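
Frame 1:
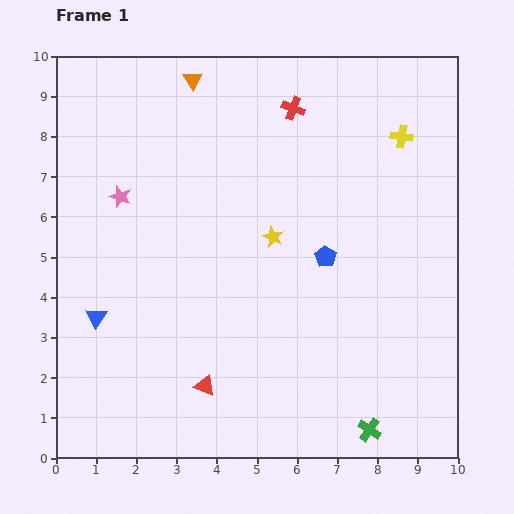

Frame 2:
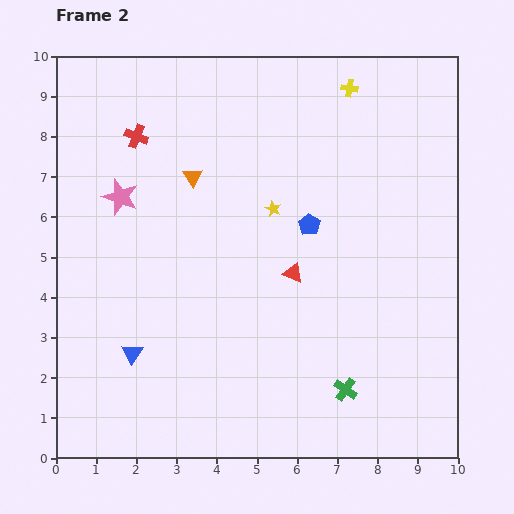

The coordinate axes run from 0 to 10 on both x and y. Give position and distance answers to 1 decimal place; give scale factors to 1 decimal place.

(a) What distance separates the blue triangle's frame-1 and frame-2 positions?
1.3

The blue triangle moved from (1.0, 3.5) to (1.9, 2.6), a distance of √(0.9² + 0.9²) ≈ 1.3.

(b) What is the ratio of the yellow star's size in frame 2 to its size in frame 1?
0.7×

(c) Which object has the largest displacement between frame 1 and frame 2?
the red cross

(moved 4.0; next 3.6)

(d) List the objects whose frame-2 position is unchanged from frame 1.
the pink star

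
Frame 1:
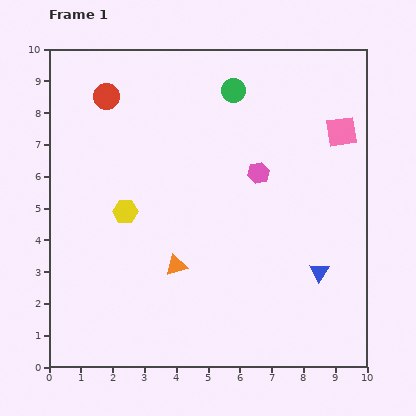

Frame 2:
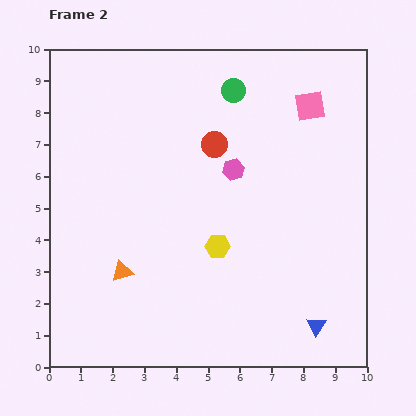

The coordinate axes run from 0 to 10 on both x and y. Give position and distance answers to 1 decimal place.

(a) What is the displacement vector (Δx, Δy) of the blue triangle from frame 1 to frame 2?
(-0.1, -1.7)

The blue triangle was at (8.5, 3.0) in frame 1 and (8.4, 1.3) in frame 2.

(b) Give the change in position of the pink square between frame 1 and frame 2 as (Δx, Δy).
(-1.0, 0.8)

The pink square was at (9.2, 7.4) in frame 1 and (8.2, 8.2) in frame 2.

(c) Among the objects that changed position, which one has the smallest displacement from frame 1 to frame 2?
the pink hexagon

(moved 0.8)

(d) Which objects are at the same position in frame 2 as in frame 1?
the green circle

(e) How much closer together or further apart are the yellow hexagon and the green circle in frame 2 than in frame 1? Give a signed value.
-0.2

Distance in frame 1: 5.1. Distance in frame 2: 4.9.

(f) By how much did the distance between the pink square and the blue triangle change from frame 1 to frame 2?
+2.4

Distance in frame 1: 4.5. Distance in frame 2: 6.9.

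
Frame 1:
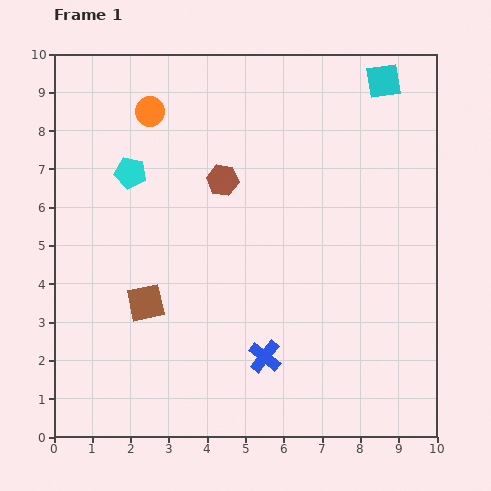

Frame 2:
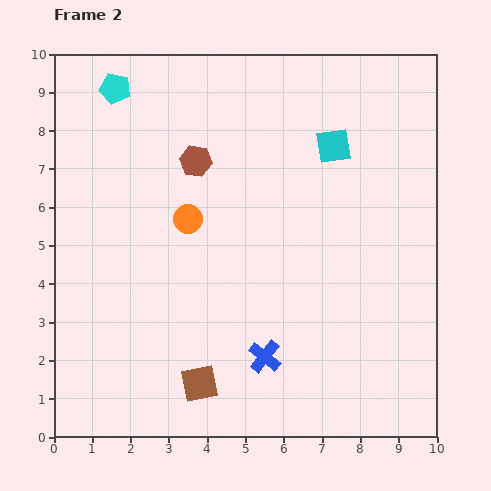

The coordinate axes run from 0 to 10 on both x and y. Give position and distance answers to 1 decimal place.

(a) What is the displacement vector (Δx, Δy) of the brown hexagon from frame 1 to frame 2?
(-0.7, 0.5)

The brown hexagon was at (4.4, 6.7) in frame 1 and (3.7, 7.2) in frame 2.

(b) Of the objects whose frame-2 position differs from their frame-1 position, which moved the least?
the brown hexagon

(moved 0.9)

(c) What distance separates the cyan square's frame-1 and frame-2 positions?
2.1

The cyan square moved from (8.6, 9.3) to (7.3, 7.6), a distance of √(1.3² + 1.7²) ≈ 2.1.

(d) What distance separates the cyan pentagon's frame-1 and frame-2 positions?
2.2

The cyan pentagon moved from (2.0, 6.9) to (1.6, 9.1), a distance of √(0.4² + 2.2²) ≈ 2.2.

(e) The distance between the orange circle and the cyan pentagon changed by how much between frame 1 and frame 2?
+2.2

Distance in frame 1: 1.7. Distance in frame 2: 3.9.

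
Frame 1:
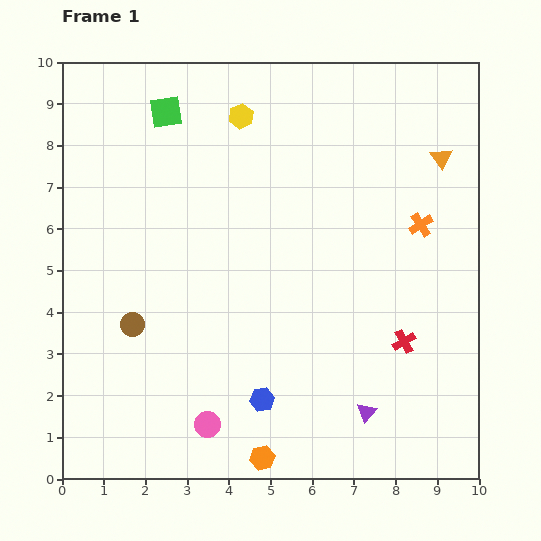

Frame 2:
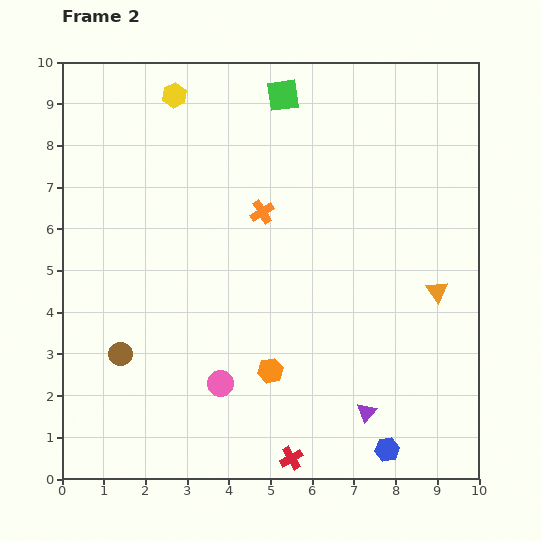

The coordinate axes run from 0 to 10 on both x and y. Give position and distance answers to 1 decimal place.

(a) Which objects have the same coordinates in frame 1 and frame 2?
the purple triangle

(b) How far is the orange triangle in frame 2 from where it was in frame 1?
3.2

The orange triangle moved from (9.1, 7.7) to (9.0, 4.5), a distance of √(0.1² + 3.2²) ≈ 3.2.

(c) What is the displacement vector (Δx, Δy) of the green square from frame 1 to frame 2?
(2.8, 0.4)

The green square was at (2.5, 8.8) in frame 1 and (5.3, 9.2) in frame 2.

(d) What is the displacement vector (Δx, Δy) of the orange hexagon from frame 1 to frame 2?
(0.2, 2.1)

The orange hexagon was at (4.8, 0.5) in frame 1 and (5.0, 2.6) in frame 2.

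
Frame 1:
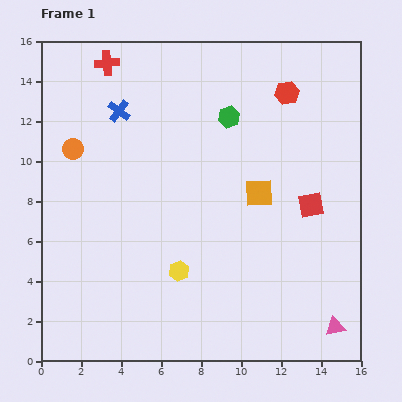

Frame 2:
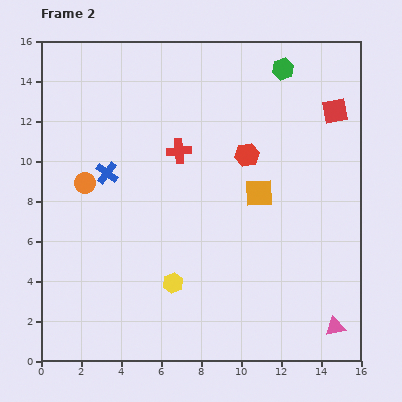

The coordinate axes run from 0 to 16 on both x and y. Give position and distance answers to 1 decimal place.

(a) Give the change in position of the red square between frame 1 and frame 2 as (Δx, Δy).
(1.2, 4.7)

The red square was at (13.5, 7.8) in frame 1 and (14.7, 12.5) in frame 2.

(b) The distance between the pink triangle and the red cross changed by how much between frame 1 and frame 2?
-5.6

Distance in frame 1: 17.4. Distance in frame 2: 11.8.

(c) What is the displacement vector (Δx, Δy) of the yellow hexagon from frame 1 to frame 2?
(-0.3, -0.6)

The yellow hexagon was at (6.9, 4.5) in frame 1 and (6.6, 3.9) in frame 2.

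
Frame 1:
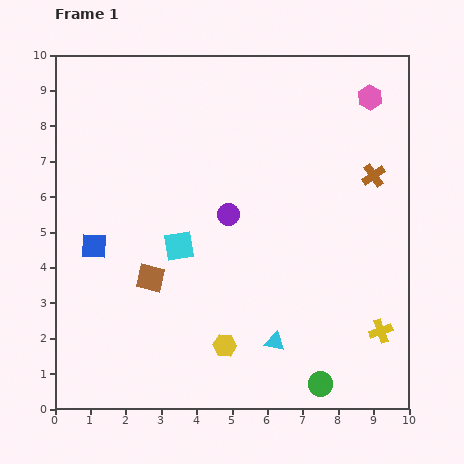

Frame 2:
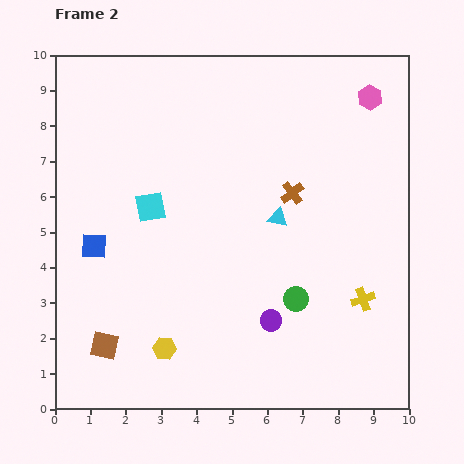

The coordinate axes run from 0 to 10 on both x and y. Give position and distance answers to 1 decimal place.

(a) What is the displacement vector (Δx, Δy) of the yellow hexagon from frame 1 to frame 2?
(-1.7, -0.1)

The yellow hexagon was at (4.8, 1.8) in frame 1 and (3.1, 1.7) in frame 2.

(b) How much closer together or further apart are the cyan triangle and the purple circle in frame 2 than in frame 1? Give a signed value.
-0.9

Distance in frame 1: 3.8. Distance in frame 2: 2.9.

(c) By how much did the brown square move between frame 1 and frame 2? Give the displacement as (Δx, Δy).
(-1.3, -1.9)

The brown square was at (2.7, 3.7) in frame 1 and (1.4, 1.8) in frame 2.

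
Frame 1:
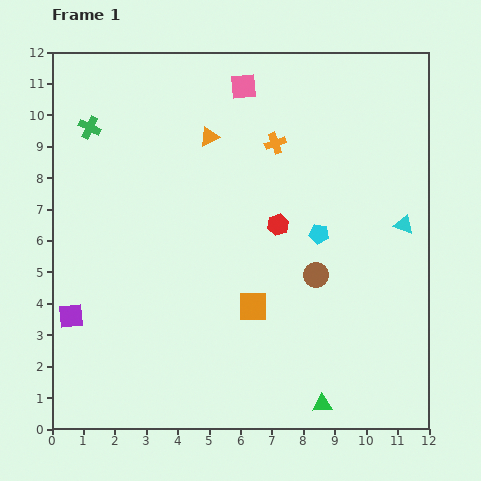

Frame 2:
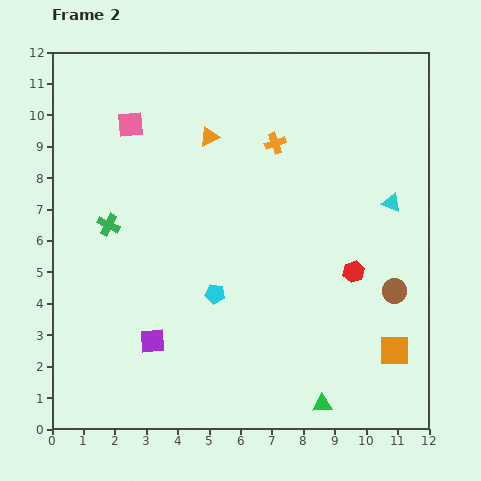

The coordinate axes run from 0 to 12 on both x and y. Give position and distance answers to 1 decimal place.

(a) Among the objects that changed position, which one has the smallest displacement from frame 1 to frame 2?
the cyan triangle

(moved 0.8)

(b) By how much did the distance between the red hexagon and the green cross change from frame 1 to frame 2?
+1.1

Distance in frame 1: 6.8. Distance in frame 2: 7.9.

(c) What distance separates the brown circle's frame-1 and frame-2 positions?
2.5

The brown circle moved from (8.4, 4.9) to (10.9, 4.4), a distance of √(2.5² + 0.5²) ≈ 2.5.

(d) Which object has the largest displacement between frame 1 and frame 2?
the orange square

(moved 4.7; next 3.8)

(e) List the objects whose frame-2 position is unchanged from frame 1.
the orange cross, the green triangle, the orange triangle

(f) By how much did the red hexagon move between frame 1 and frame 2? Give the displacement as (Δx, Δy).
(2.4, -1.5)

The red hexagon was at (7.2, 6.5) in frame 1 and (9.6, 5.0) in frame 2.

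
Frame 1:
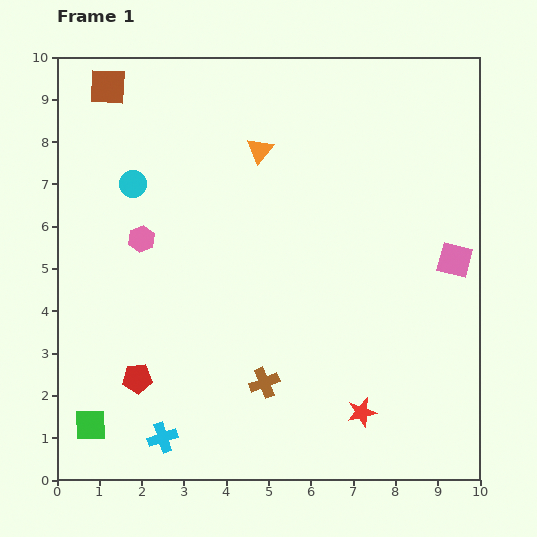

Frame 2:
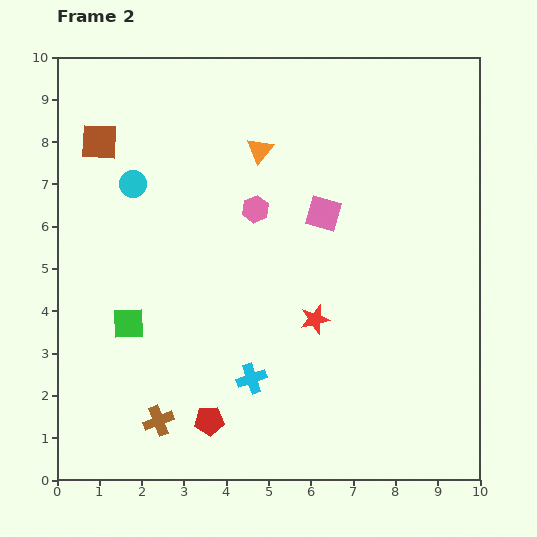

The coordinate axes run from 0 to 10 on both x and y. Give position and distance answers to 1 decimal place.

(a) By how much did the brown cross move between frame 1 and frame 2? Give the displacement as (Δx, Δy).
(-2.5, -0.9)

The brown cross was at (4.9, 2.3) in frame 1 and (2.4, 1.4) in frame 2.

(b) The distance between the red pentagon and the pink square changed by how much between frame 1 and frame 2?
-2.4

Distance in frame 1: 8.0. Distance in frame 2: 5.6.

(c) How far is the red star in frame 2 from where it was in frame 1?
2.5

The red star moved from (7.2, 1.6) to (6.1, 3.8), a distance of √(1.1² + 2.2²) ≈ 2.5.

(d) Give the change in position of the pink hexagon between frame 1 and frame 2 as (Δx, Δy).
(2.7, 0.7)

The pink hexagon was at (2.0, 5.7) in frame 1 and (4.7, 6.4) in frame 2.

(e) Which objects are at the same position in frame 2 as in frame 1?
the cyan circle, the orange triangle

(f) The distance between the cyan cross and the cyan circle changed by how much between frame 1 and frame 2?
-0.6

Distance in frame 1: 6.0. Distance in frame 2: 5.4.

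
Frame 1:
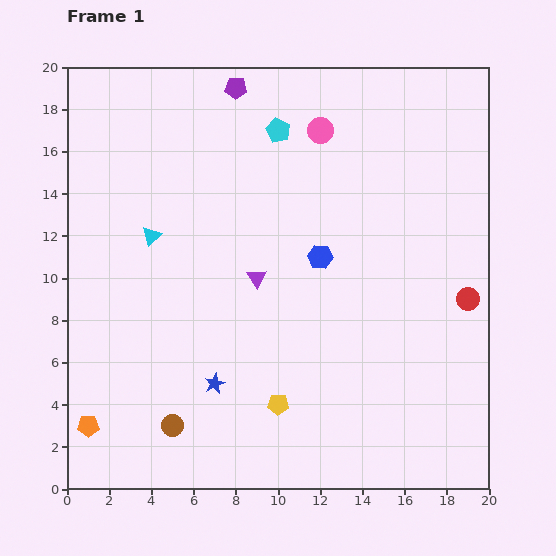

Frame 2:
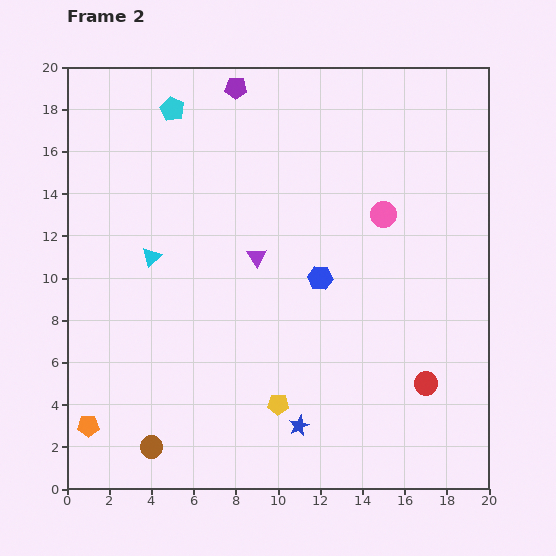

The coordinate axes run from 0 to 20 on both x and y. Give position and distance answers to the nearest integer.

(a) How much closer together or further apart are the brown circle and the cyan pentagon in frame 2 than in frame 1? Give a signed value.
+1

Distance in frame 1: 15. Distance in frame 2: 16.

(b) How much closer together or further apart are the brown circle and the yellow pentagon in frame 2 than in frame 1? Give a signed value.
+1

Distance in frame 1: 5. Distance in frame 2: 6.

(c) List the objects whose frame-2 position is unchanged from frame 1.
the purple pentagon, the orange pentagon, the yellow pentagon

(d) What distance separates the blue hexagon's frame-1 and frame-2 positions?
1

The blue hexagon moved from (12, 11) to (12, 10), a distance of √(0² + 1²) ≈ 1.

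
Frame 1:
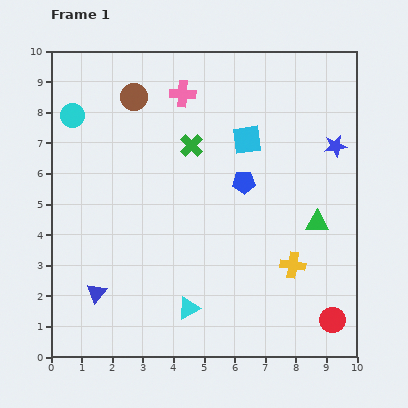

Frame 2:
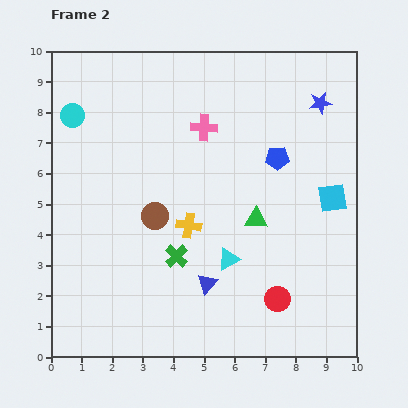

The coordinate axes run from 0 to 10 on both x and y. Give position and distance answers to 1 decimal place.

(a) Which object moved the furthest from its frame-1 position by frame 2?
the brown circle

(moved 4.0; next 3.6)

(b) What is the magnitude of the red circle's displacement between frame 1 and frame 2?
1.9

The red circle moved from (9.2, 1.2) to (7.4, 1.9), a distance of √(1.8² + 0.7²) ≈ 1.9.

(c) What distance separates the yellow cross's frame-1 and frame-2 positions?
3.6

The yellow cross moved from (7.9, 3.0) to (4.5, 4.3), a distance of √(3.4² + 1.3²) ≈ 3.6.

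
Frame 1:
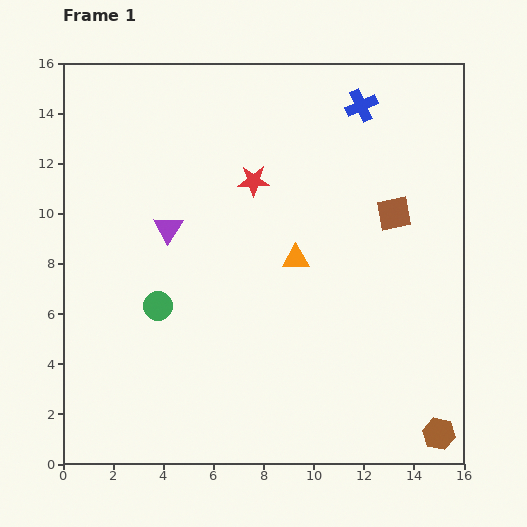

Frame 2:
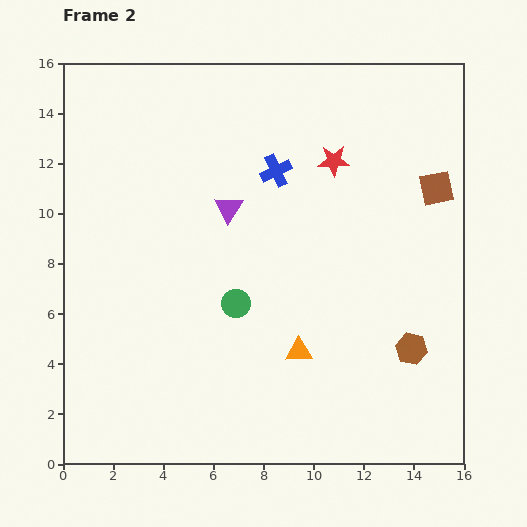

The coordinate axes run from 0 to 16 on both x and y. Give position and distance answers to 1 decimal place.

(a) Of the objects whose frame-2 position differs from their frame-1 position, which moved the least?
the brown square

(moved 2.0)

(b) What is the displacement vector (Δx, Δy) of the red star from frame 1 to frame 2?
(3.2, 0.8)

The red star was at (7.6, 11.3) in frame 1 and (10.8, 12.1) in frame 2.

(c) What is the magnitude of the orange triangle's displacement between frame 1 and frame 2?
3.7

The orange triangle moved from (9.3, 8.2) to (9.4, 4.5), a distance of √(0.1² + 3.7²) ≈ 3.7.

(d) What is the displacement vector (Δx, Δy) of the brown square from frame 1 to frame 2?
(1.7, 1.0)

The brown square was at (13.2, 10.0) in frame 1 and (14.9, 11.0) in frame 2.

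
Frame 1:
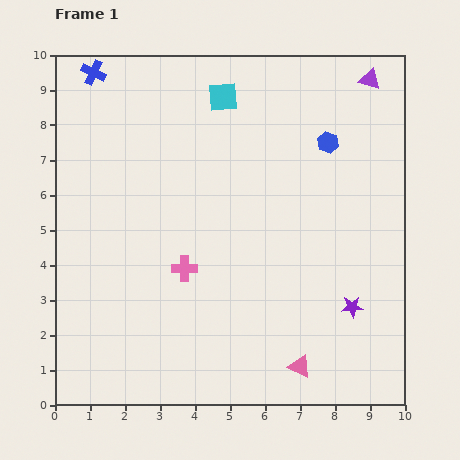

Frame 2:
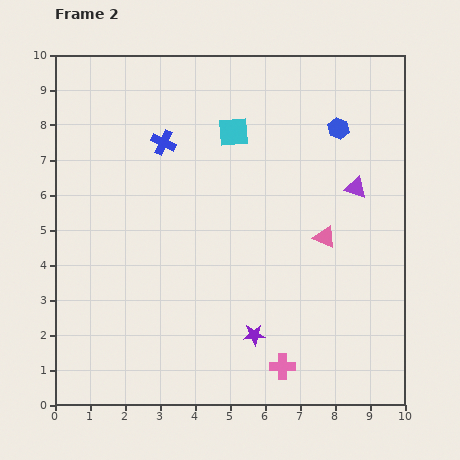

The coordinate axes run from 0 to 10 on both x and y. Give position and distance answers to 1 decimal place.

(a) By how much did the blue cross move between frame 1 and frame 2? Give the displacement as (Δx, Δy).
(2.0, -2.0)

The blue cross was at (1.1, 9.5) in frame 1 and (3.1, 7.5) in frame 2.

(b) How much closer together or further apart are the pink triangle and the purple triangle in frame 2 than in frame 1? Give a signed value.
-6.7

Distance in frame 1: 8.4. Distance in frame 2: 1.7.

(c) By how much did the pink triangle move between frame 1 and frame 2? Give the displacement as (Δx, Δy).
(0.7, 3.7)

The pink triangle was at (7.0, 1.1) in frame 1 and (7.7, 4.8) in frame 2.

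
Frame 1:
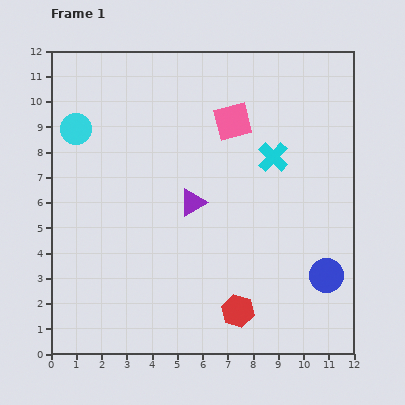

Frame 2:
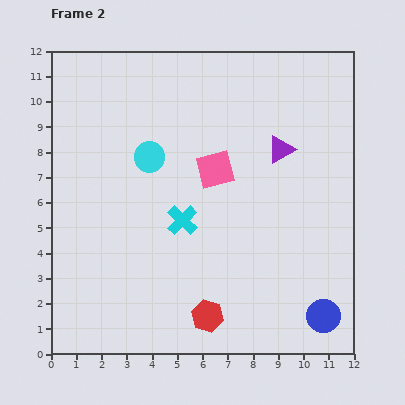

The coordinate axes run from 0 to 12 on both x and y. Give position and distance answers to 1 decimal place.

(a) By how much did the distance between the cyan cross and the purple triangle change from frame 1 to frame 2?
+1.1

Distance in frame 1: 3.7. Distance in frame 2: 4.8.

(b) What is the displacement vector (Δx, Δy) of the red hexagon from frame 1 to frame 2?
(-1.2, -0.2)

The red hexagon was at (7.4, 1.7) in frame 1 and (6.2, 1.5) in frame 2.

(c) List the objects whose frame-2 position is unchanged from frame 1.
none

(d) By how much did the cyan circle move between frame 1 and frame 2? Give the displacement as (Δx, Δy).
(2.9, -1.1)

The cyan circle was at (1.0, 8.9) in frame 1 and (3.9, 7.8) in frame 2.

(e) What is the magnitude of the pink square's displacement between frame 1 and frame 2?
2.0

The pink square moved from (7.2, 9.2) to (6.5, 7.3), a distance of √(0.7² + 1.9²) ≈ 2.0.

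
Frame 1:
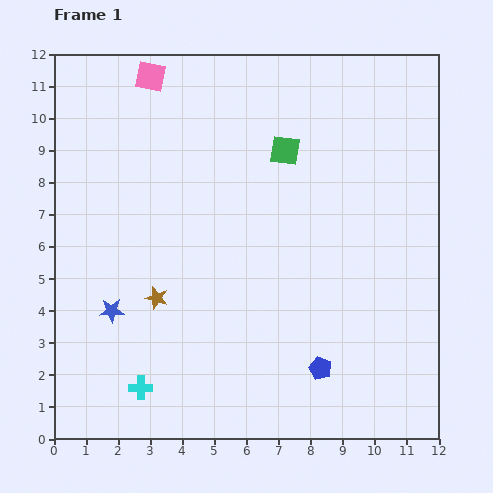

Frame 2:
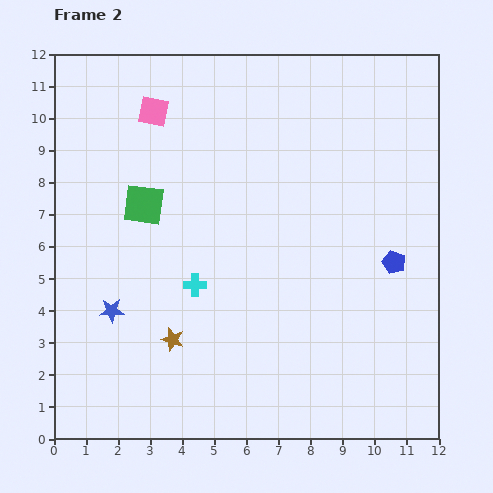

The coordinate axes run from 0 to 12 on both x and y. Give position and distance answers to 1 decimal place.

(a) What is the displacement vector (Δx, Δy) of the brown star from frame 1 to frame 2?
(0.5, -1.3)

The brown star was at (3.2, 4.4) in frame 1 and (3.7, 3.1) in frame 2.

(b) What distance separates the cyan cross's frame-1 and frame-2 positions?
3.6

The cyan cross moved from (2.7, 1.6) to (4.4, 4.8), a distance of √(1.7² + 3.2²) ≈ 3.6.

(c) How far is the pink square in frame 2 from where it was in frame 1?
1.1

The pink square moved from (3.0, 11.3) to (3.1, 10.2), a distance of √(0.1² + 1.1²) ≈ 1.1.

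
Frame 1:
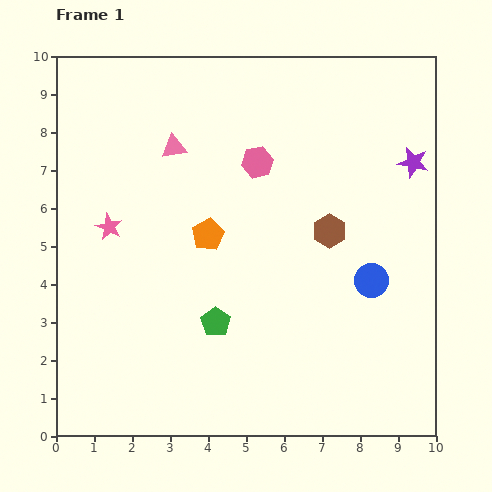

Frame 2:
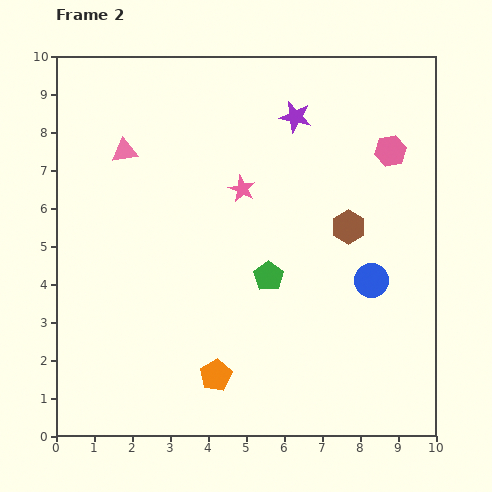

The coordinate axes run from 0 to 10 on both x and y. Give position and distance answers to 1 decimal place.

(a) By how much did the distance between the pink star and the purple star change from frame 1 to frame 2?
-5.8

Distance in frame 1: 8.2. Distance in frame 2: 2.4.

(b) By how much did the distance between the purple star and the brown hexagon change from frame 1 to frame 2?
+0.4

Distance in frame 1: 2.8. Distance in frame 2: 3.2.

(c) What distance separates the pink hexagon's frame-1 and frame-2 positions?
3.5

The pink hexagon moved from (5.3, 7.2) to (8.8, 7.5), a distance of √(3.5² + 0.3²) ≈ 3.5.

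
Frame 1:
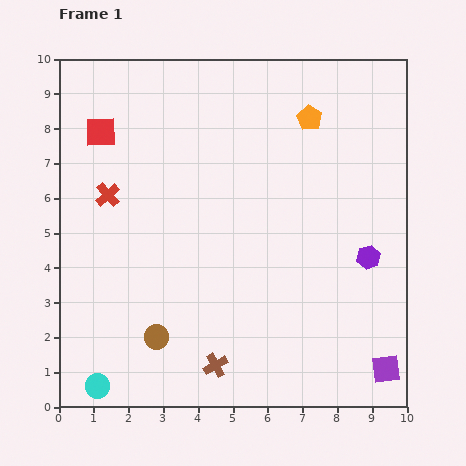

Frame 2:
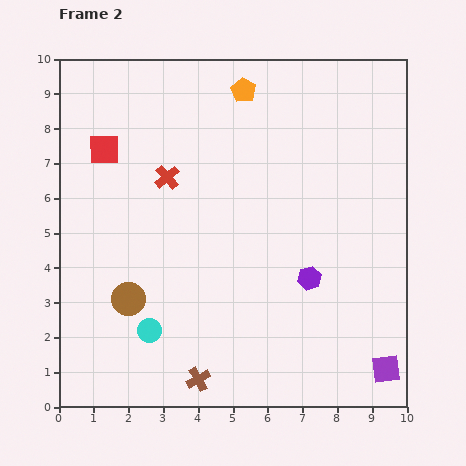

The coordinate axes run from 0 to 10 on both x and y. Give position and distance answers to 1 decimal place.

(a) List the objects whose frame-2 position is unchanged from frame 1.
the purple square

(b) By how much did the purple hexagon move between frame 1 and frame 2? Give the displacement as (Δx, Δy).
(-1.7, -0.6)

The purple hexagon was at (8.9, 4.3) in frame 1 and (7.2, 3.7) in frame 2.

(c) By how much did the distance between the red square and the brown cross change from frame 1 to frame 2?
-0.4

Distance in frame 1: 7.5. Distance in frame 2: 7.1.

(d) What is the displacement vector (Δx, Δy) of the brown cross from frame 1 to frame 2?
(-0.5, -0.4)

The brown cross was at (4.5, 1.2) in frame 1 and (4.0, 0.8) in frame 2.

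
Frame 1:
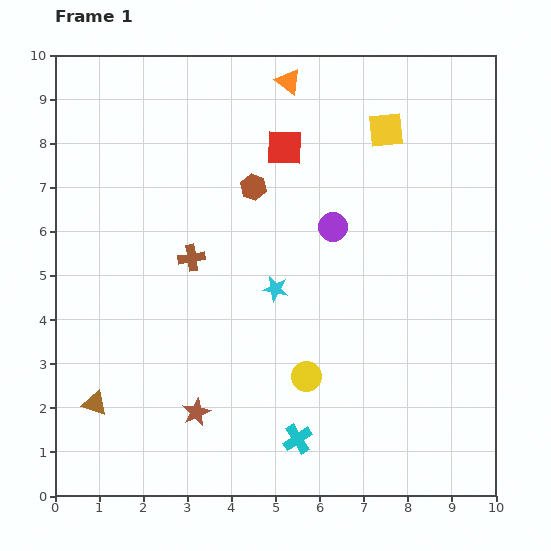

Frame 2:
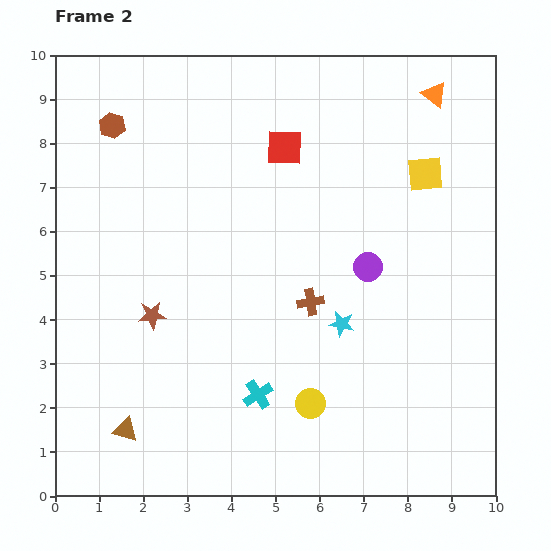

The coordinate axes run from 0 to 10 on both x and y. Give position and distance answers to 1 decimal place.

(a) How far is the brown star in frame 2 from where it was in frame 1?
2.4

The brown star moved from (3.2, 1.9) to (2.2, 4.1), a distance of √(1.0² + 2.2²) ≈ 2.4.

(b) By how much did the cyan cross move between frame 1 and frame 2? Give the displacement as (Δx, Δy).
(-0.9, 1.0)

The cyan cross was at (5.5, 1.3) in frame 1 and (4.6, 2.3) in frame 2.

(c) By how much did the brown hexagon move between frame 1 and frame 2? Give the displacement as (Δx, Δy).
(-3.2, 1.4)

The brown hexagon was at (4.5, 7.0) in frame 1 and (1.3, 8.4) in frame 2.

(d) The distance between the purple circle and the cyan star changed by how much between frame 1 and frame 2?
-0.5

Distance in frame 1: 1.9. Distance in frame 2: 1.4.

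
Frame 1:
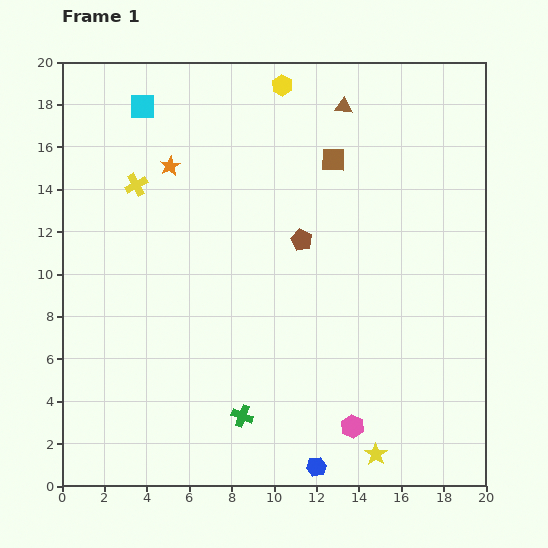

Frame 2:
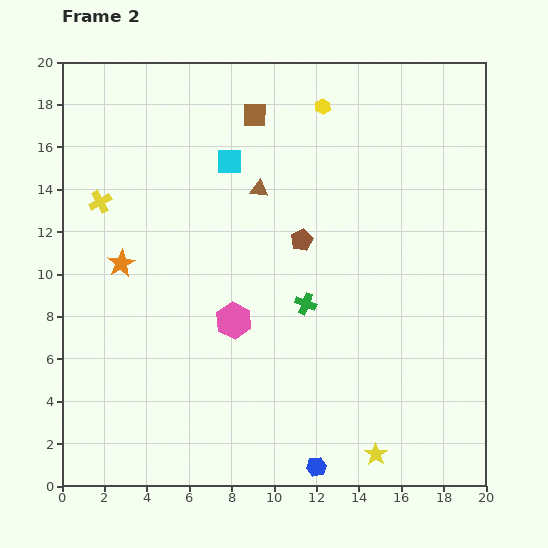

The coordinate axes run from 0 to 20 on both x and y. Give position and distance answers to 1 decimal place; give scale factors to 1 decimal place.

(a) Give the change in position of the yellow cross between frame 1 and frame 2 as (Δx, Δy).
(-1.7, -0.8)

The yellow cross was at (3.5, 14.2) in frame 1 and (1.8, 13.4) in frame 2.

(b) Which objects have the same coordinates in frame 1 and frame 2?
the brown pentagon, the yellow star, the blue hexagon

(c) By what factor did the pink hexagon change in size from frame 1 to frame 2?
1.6×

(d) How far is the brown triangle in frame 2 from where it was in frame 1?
5.6

The brown triangle moved from (13.3, 17.9) to (9.3, 14.0), a distance of √(4.0² + 3.9²) ≈ 5.6.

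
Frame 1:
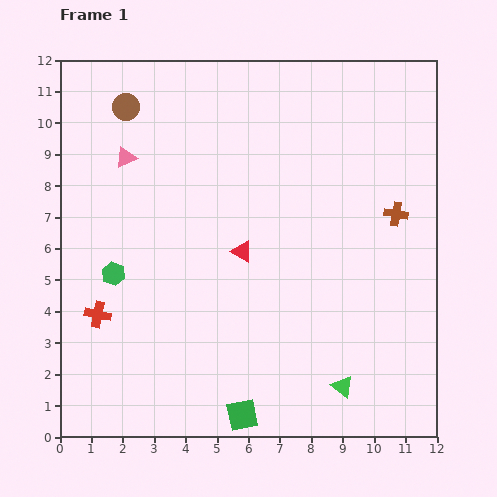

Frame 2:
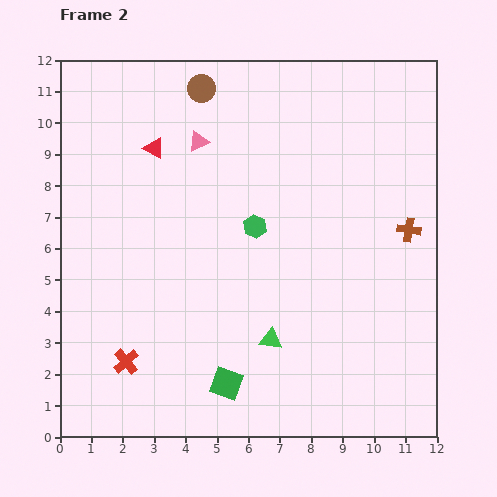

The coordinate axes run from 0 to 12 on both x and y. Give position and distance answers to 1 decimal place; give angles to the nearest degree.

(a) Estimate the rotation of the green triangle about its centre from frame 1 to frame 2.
32° counter-clockwise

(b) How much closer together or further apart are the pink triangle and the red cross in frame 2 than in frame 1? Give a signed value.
+2.3

Distance in frame 1: 5.1. Distance in frame 2: 7.4.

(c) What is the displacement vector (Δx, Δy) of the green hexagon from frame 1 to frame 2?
(4.5, 1.5)

The green hexagon was at (1.7, 5.2) in frame 1 and (6.2, 6.7) in frame 2.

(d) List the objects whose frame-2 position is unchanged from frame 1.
none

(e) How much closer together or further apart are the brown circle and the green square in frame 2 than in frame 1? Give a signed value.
-1.1

Distance in frame 1: 10.5. Distance in frame 2: 9.4.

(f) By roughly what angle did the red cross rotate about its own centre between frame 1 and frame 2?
38° clockwise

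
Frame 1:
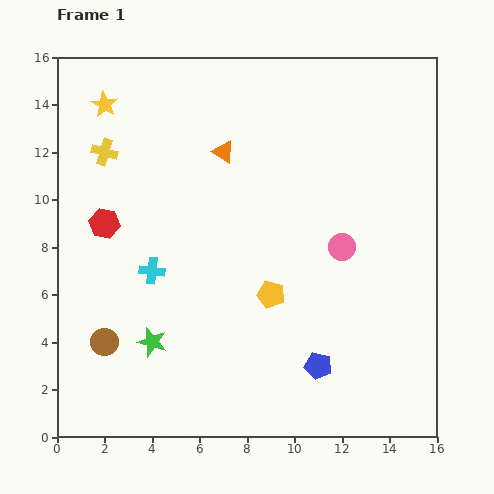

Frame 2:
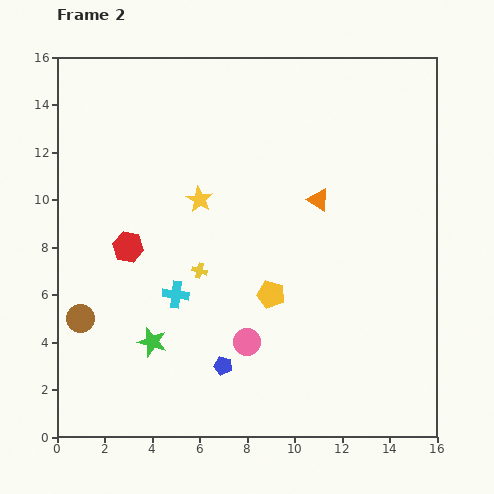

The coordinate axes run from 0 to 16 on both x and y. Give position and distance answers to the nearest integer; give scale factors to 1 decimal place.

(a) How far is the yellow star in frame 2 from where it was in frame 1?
6

The yellow star moved from (2, 14) to (6, 10), a distance of √(4² + 4²) ≈ 6.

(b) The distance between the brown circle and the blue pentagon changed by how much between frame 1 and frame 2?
-3

Distance in frame 1: 9. Distance in frame 2: 6.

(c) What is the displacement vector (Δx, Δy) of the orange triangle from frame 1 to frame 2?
(4, -2)

The orange triangle was at (7, 12) in frame 1 and (11, 10) in frame 2.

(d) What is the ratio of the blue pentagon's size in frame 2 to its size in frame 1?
0.7×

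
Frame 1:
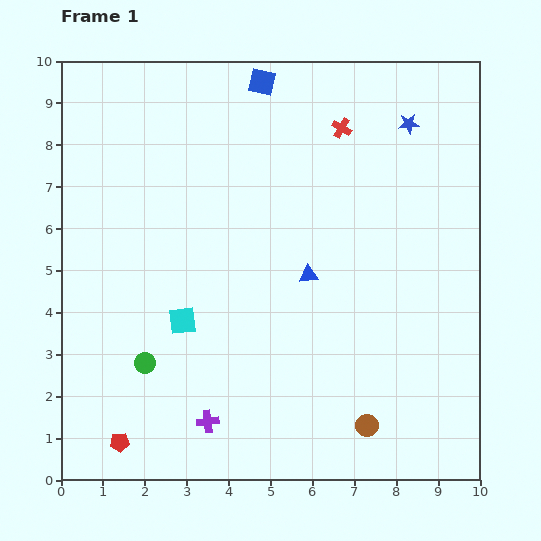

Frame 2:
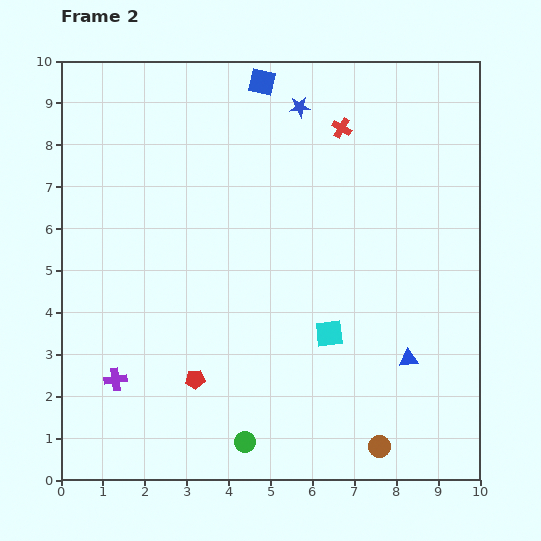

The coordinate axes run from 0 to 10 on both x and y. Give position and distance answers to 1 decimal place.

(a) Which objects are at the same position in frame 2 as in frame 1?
the red cross, the blue square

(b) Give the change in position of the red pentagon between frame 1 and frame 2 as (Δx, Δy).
(1.8, 1.5)

The red pentagon was at (1.4, 0.9) in frame 1 and (3.2, 2.4) in frame 2.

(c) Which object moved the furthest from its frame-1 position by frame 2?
the cyan square

(moved 3.5; next 3.1)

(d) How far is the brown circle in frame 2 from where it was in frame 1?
0.6

The brown circle moved from (7.3, 1.3) to (7.6, 0.8), a distance of √(0.3² + 0.5²) ≈ 0.6.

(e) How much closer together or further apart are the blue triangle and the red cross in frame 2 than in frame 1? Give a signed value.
+2.1

Distance in frame 1: 3.6. Distance in frame 2: 5.7.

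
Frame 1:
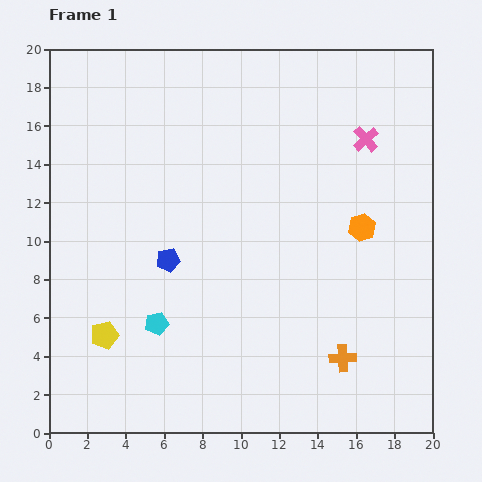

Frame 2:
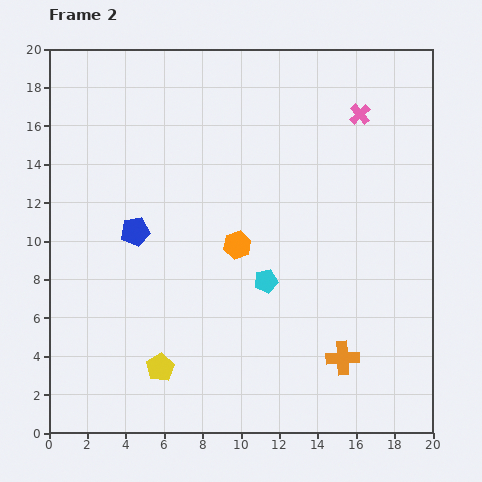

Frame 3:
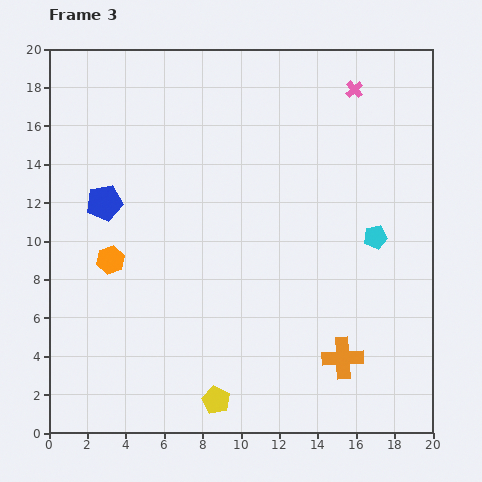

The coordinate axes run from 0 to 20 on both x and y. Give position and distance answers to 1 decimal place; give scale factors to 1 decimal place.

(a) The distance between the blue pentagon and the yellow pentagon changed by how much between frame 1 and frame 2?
+2.1

Distance in frame 1: 5.1. Distance in frame 2: 7.2.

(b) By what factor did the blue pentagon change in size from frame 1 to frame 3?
1.6×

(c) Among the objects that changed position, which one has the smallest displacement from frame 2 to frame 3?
the pink cross

(moved 1.3)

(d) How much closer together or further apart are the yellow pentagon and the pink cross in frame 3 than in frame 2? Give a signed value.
+0.9

Distance in frame 2: 16.8. Distance in frame 3: 17.7.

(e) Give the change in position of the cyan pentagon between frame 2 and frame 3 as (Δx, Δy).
(5.7, 2.3)

The cyan pentagon was at (11.3, 7.9) in frame 2 and (17.0, 10.2) in frame 3.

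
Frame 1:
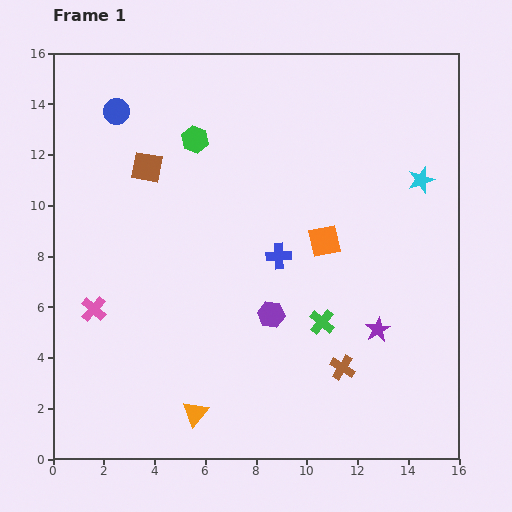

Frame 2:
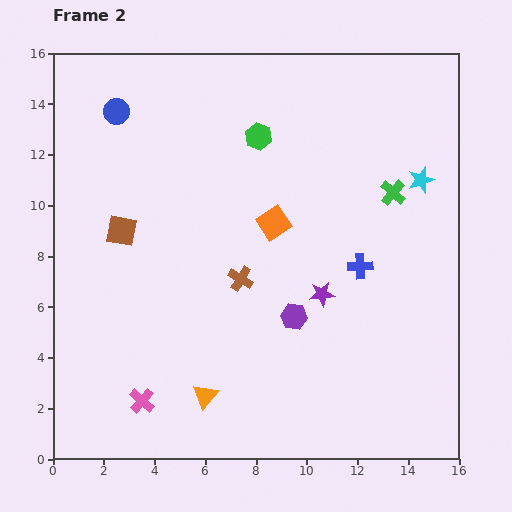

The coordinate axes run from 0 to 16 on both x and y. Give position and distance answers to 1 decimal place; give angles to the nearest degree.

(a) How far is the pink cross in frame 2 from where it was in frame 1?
4.1

The pink cross moved from (1.6, 5.9) to (3.5, 2.3), a distance of √(1.9² + 3.6²) ≈ 4.1.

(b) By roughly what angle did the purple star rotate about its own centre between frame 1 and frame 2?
24° clockwise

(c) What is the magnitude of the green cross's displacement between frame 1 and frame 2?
5.8

The green cross moved from (10.6, 5.4) to (13.4, 10.5), a distance of √(2.8² + 5.1²) ≈ 5.8.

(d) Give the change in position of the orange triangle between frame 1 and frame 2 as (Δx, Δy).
(0.4, 0.7)

The orange triangle was at (5.6, 1.8) in frame 1 and (6.0, 2.5) in frame 2.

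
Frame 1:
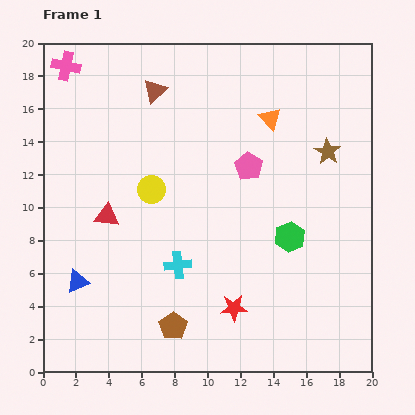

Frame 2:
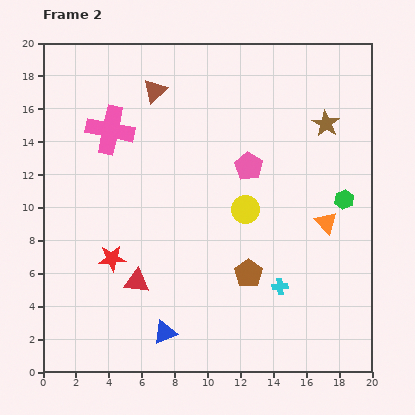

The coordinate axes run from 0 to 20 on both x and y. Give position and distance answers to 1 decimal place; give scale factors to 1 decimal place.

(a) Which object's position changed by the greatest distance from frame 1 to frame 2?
the red star

(moved 8.0; next 7.2)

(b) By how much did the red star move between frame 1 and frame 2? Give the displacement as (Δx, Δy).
(-7.4, 3.0)

The red star was at (11.6, 3.9) in frame 1 and (4.2, 6.9) in frame 2.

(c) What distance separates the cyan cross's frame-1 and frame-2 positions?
6.3

The cyan cross moved from (8.2, 6.5) to (14.4, 5.2), a distance of √(6.2² + 1.3²) ≈ 6.3.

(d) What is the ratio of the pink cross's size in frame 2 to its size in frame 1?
1.7×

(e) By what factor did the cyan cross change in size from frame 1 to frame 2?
0.6×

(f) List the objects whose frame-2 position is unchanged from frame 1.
the brown triangle, the pink pentagon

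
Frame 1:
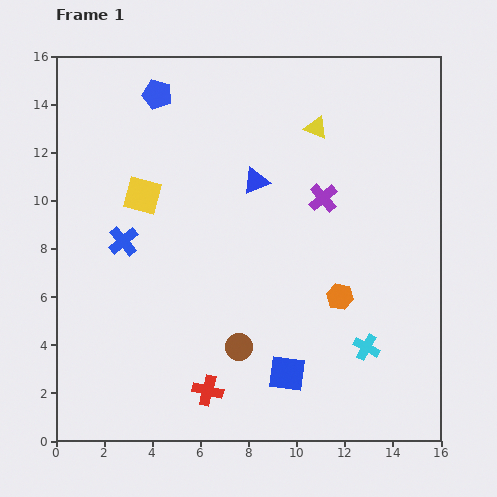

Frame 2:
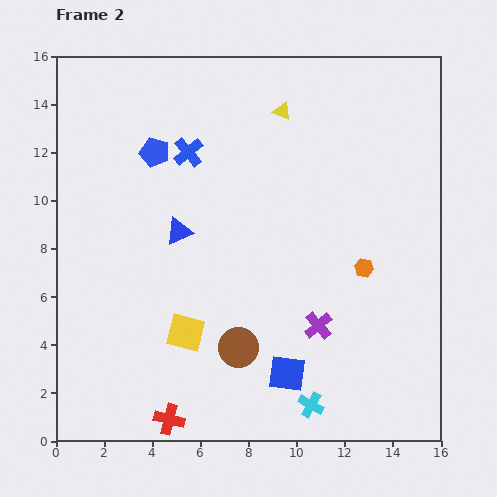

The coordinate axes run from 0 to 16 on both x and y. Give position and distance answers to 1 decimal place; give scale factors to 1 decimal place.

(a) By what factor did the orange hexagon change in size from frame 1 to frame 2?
0.7×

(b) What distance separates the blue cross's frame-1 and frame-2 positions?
4.6

The blue cross moved from (2.8, 8.3) to (5.5, 12.0), a distance of √(2.7² + 3.7²) ≈ 4.6.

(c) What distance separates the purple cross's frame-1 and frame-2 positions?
5.3

The purple cross moved from (11.1, 10.1) to (10.9, 4.8), a distance of √(0.2² + 5.3²) ≈ 5.3.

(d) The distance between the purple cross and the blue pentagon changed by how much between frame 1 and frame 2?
+1.8

Distance in frame 1: 8.1. Distance in frame 2: 9.9.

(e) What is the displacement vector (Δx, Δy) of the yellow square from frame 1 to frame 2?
(1.8, -5.7)

The yellow square was at (3.6, 10.2) in frame 1 and (5.4, 4.5) in frame 2.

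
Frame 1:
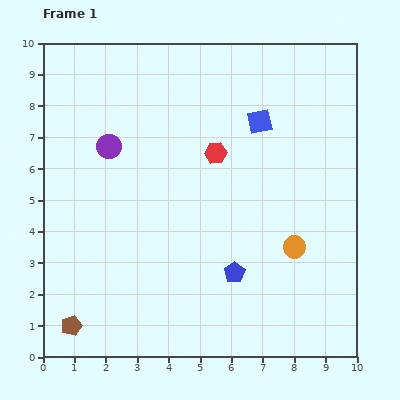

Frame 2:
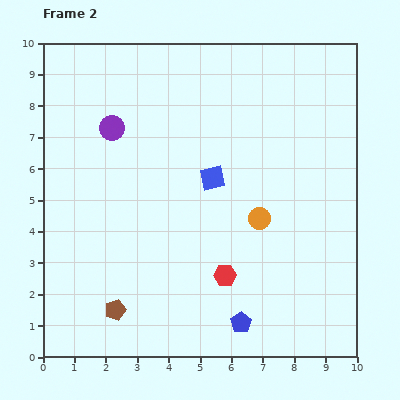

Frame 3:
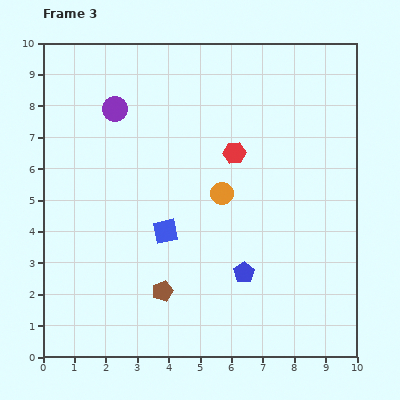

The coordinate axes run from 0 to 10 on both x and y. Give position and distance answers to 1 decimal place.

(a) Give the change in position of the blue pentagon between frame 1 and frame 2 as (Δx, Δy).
(0.2, -1.6)

The blue pentagon was at (6.1, 2.7) in frame 1 and (6.3, 1.1) in frame 2.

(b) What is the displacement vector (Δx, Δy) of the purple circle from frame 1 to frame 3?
(0.2, 1.2)

The purple circle was at (2.1, 6.7) in frame 1 and (2.3, 7.9) in frame 3.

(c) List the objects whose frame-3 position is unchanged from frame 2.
none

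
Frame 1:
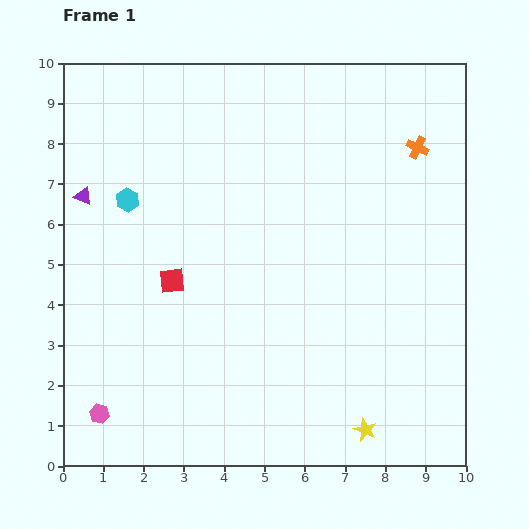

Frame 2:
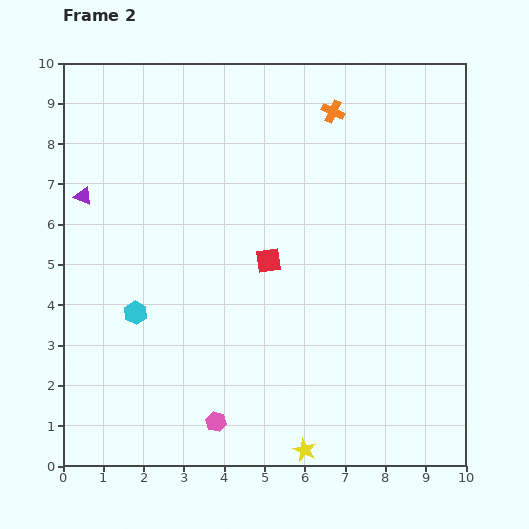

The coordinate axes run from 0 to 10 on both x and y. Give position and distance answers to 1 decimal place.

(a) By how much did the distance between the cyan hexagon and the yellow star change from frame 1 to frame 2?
-2.8

Distance in frame 1: 8.2. Distance in frame 2: 5.4.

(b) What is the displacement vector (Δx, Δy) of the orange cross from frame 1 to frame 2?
(-2.1, 0.9)

The orange cross was at (8.8, 7.9) in frame 1 and (6.7, 8.8) in frame 2.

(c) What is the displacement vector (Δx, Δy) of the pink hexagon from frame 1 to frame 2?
(2.9, -0.2)

The pink hexagon was at (0.9, 1.3) in frame 1 and (3.8, 1.1) in frame 2.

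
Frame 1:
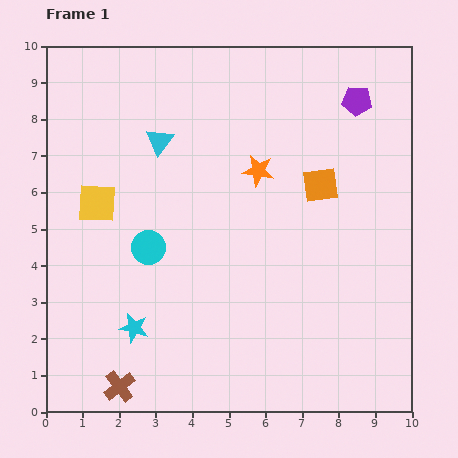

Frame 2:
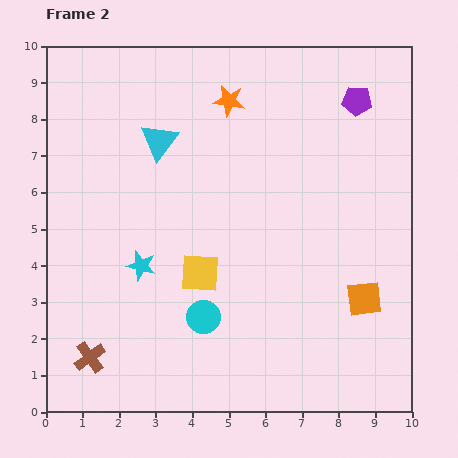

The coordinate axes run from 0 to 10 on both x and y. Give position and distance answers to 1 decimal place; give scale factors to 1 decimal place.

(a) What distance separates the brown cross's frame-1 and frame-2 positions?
1.1

The brown cross moved from (2.0, 0.7) to (1.2, 1.5), a distance of √(0.8² + 0.8²) ≈ 1.1.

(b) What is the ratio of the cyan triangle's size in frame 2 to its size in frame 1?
1.4×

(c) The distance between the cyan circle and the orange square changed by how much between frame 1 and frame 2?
-0.6

Distance in frame 1: 5.0. Distance in frame 2: 4.4.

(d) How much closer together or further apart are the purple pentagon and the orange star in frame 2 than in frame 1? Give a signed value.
+0.2

Distance in frame 1: 3.3. Distance in frame 2: 3.5.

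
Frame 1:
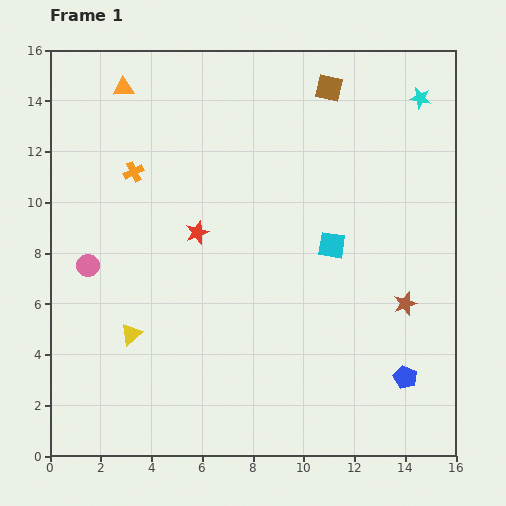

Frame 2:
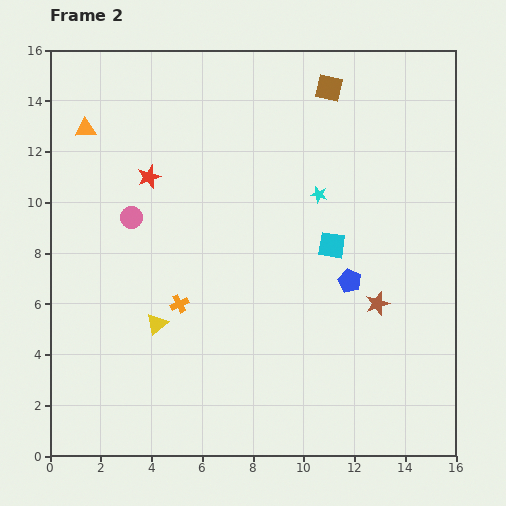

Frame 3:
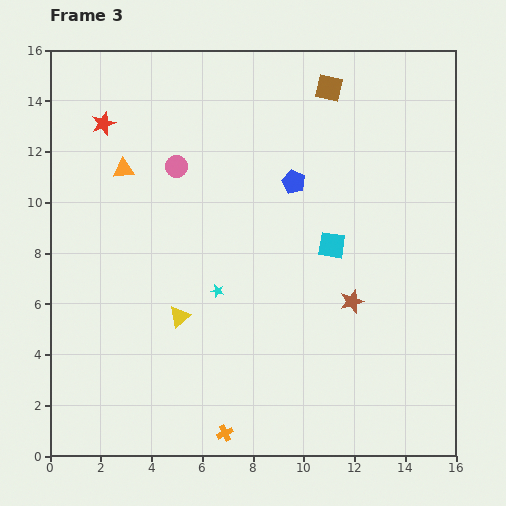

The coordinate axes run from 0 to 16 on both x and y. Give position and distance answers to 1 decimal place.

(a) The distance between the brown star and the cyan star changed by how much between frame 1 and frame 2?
-3.2

Distance in frame 1: 8.1. Distance in frame 2: 4.9.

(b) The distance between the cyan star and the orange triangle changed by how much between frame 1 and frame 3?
-5.6

Distance in frame 1: 11.7. Distance in frame 3: 6.1.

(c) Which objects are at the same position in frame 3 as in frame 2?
the cyan square, the brown square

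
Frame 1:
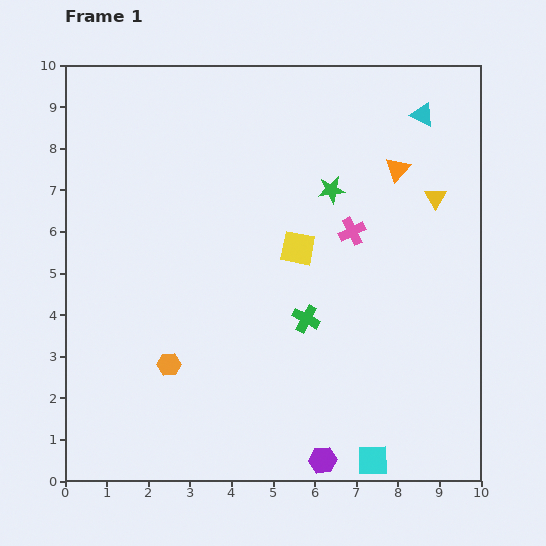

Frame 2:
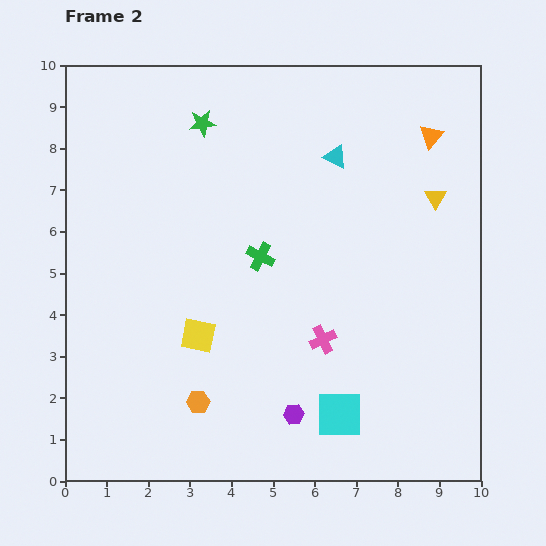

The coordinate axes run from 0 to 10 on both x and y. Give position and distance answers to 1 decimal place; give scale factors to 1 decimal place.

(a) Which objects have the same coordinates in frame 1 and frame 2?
the yellow triangle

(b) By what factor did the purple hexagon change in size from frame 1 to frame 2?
0.8×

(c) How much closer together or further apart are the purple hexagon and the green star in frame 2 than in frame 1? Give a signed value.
+0.8

Distance in frame 1: 6.5. Distance in frame 2: 7.3.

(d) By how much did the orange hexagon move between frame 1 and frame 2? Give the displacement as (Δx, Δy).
(0.7, -0.9)

The orange hexagon was at (2.5, 2.8) in frame 1 and (3.2, 1.9) in frame 2.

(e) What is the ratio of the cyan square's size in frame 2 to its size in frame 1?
1.5×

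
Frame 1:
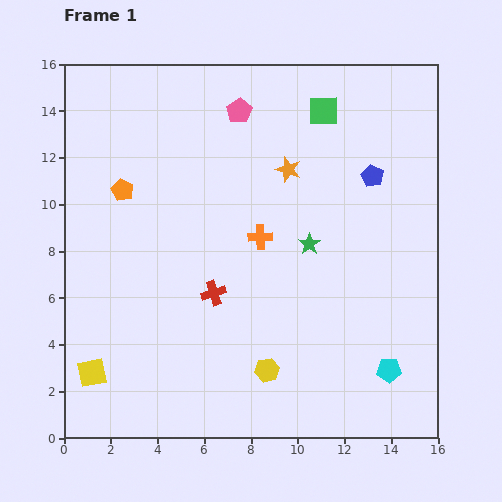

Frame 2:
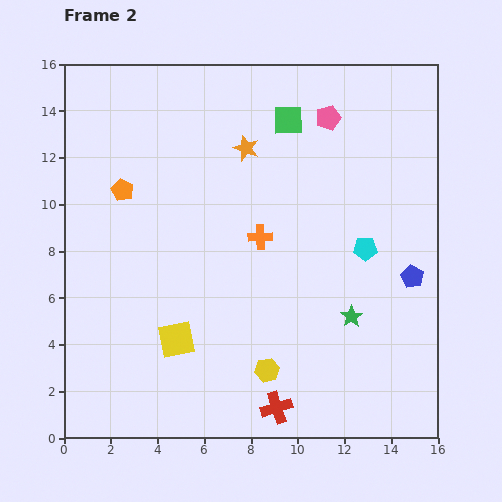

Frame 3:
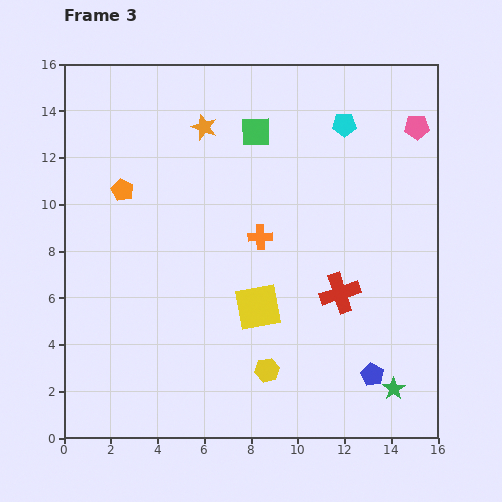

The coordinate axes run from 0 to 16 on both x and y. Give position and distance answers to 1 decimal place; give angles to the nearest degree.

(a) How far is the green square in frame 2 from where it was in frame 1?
1.6

The green square moved from (11.1, 14.0) to (9.6, 13.6), a distance of √(1.5² + 0.4²) ≈ 1.6.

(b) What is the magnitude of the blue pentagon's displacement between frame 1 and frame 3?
8.5

The blue pentagon moved from (13.2, 11.2) to (13.2, 2.7), a distance of √(0.0² + 8.5²) ≈ 8.5.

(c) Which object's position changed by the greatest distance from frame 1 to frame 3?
the cyan pentagon

(moved 10.7; next 8.5)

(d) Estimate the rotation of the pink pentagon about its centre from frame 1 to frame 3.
31° clockwise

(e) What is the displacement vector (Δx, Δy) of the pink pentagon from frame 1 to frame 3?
(7.6, -0.7)

The pink pentagon was at (7.5, 14.0) in frame 1 and (15.1, 13.3) in frame 3.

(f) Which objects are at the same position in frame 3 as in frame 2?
the orange cross, the yellow hexagon, the orange pentagon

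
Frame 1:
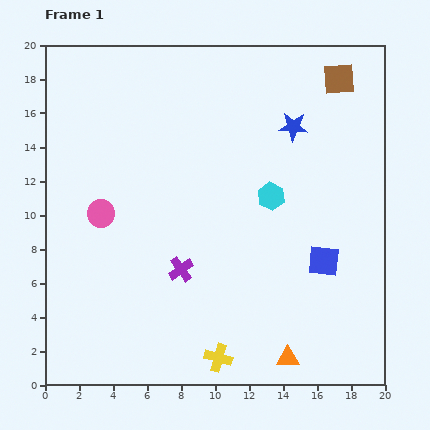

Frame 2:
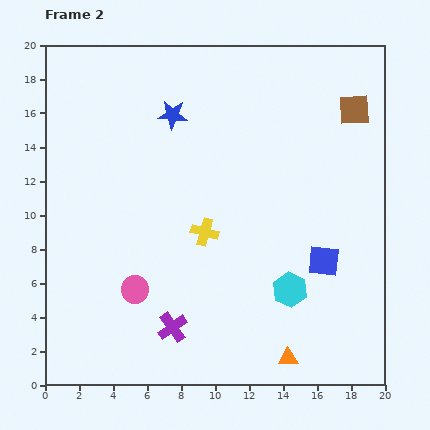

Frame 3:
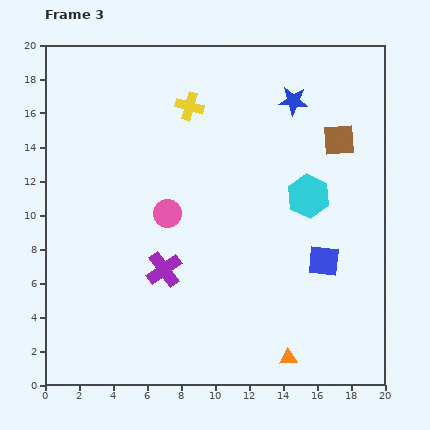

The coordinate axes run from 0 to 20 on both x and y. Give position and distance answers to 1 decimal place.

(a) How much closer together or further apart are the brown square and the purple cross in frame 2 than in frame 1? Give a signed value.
+2.1

Distance in frame 1: 14.6. Distance in frame 2: 16.7.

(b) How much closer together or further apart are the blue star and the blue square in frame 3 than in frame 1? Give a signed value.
+1.5

Distance in frame 1: 8.1. Distance in frame 3: 9.6.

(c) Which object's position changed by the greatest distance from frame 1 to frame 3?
the yellow cross

(moved 14.9; next 3.9)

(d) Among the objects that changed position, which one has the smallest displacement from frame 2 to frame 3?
the brown square

(moved 2.0)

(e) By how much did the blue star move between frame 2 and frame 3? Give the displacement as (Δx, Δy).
(7.1, 0.8)

The blue star was at (7.5, 15.9) in frame 2 and (14.6, 16.7) in frame 3.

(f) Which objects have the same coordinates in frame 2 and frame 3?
the orange triangle, the blue square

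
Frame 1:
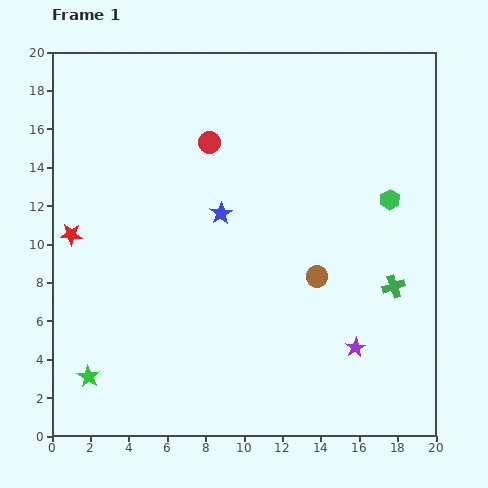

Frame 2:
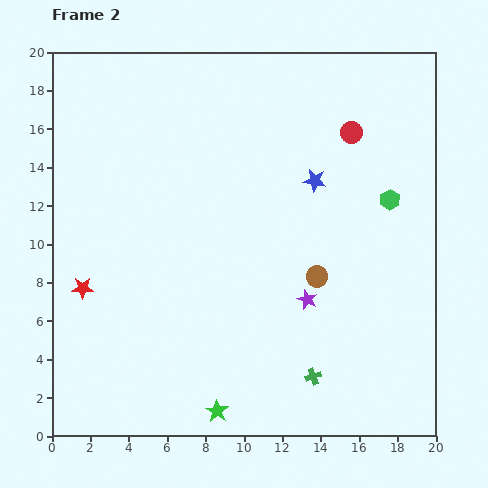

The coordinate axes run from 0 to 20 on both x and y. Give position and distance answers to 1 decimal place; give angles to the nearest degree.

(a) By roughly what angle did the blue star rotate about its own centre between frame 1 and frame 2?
31° counter-clockwise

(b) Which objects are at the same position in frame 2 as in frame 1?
the brown circle, the green hexagon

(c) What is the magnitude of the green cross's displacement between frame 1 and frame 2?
6.3

The green cross moved from (17.8, 7.8) to (13.6, 3.1), a distance of √(4.2² + 4.7²) ≈ 6.3.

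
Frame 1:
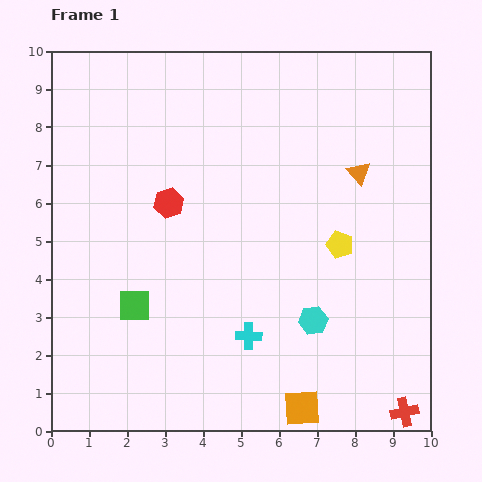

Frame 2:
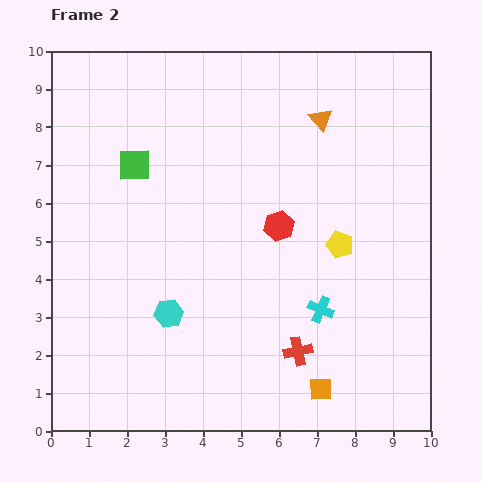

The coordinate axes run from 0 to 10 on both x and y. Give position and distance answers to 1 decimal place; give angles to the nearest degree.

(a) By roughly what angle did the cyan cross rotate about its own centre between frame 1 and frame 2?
22° clockwise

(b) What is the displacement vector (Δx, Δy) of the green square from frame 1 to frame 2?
(0.0, 3.7)

The green square was at (2.2, 3.3) in frame 1 and (2.2, 7.0) in frame 2.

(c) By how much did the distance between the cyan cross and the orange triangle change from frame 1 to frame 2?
-0.2

Distance in frame 1: 5.2. Distance in frame 2: 5.0.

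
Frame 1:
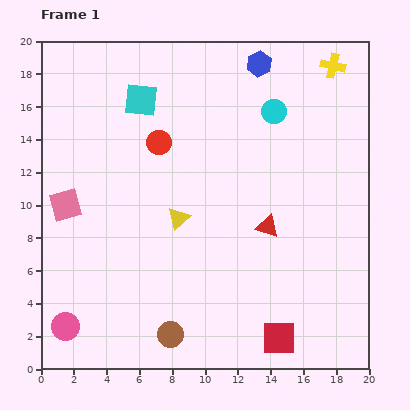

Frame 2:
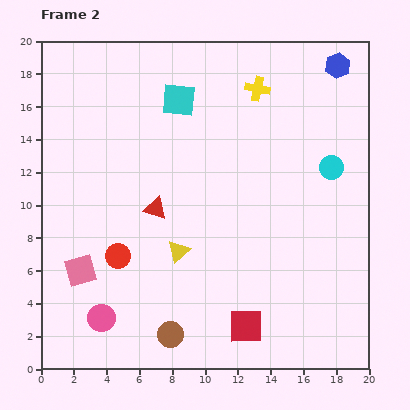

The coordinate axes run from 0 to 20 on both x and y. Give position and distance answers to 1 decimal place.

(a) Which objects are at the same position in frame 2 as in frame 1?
the brown circle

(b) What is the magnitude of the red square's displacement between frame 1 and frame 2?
2.1

The red square moved from (14.5, 1.9) to (12.5, 2.6), a distance of √(2.0² + 0.7²) ≈ 2.1.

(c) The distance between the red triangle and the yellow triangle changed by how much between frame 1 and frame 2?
-2.4

Distance in frame 1: 5.4. Distance in frame 2: 3.0.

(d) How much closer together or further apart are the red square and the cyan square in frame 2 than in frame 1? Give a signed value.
-2.4

Distance in frame 1: 16.8. Distance in frame 2: 14.4.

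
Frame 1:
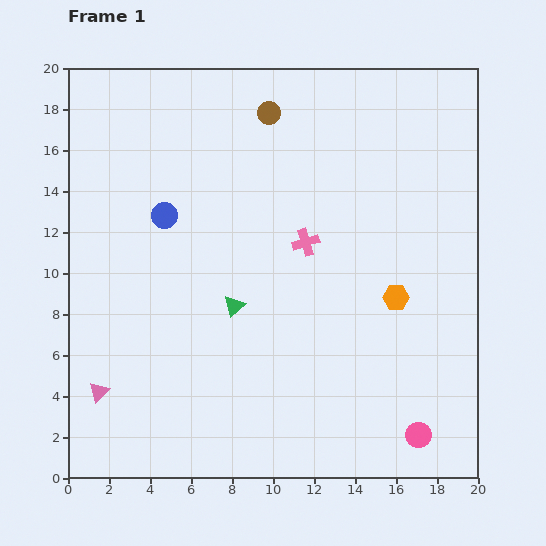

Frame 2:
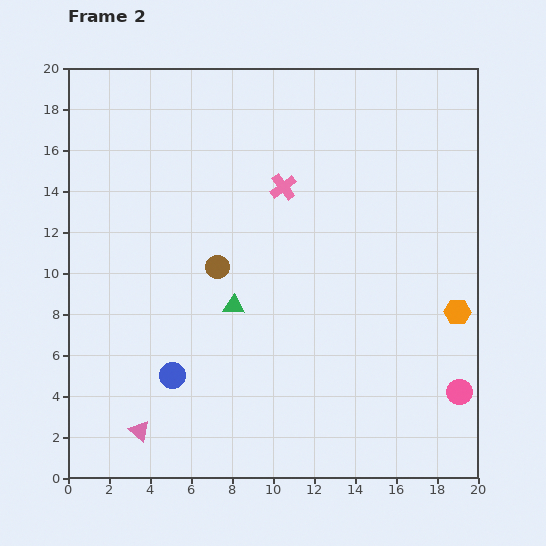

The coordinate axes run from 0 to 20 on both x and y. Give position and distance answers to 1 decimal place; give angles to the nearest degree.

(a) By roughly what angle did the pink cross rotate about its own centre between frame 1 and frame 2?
20° counter-clockwise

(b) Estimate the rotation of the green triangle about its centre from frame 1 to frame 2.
45° clockwise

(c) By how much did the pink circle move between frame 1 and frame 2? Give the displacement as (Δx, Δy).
(2.0, 2.1)

The pink circle was at (17.1, 2.1) in frame 1 and (19.1, 4.2) in frame 2.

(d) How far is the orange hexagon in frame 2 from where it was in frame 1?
3.1

The orange hexagon moved from (16.0, 8.8) to (19.0, 8.1), a distance of √(3.0² + 0.7²) ≈ 3.1.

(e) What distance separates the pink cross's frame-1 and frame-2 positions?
2.9

The pink cross moved from (11.6, 11.5) to (10.5, 14.2), a distance of √(1.1² + 2.7²) ≈ 2.9.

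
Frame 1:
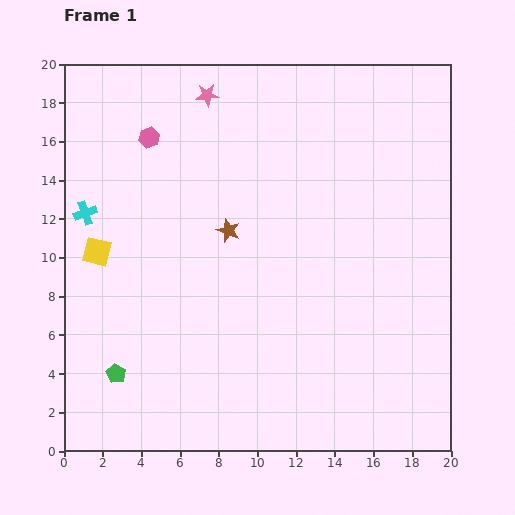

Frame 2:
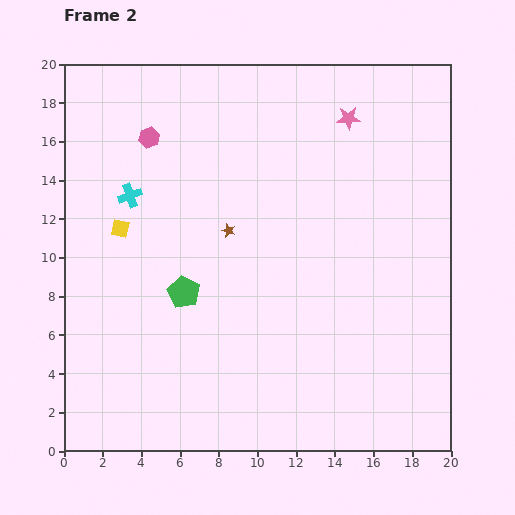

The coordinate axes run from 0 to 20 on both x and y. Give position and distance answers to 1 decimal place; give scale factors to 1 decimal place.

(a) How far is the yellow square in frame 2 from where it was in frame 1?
1.7

The yellow square moved from (1.7, 10.3) to (2.9, 11.5), a distance of √(1.2² + 1.2²) ≈ 1.7.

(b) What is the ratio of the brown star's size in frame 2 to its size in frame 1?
0.6×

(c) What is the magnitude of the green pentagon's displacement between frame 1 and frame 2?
5.5

The green pentagon moved from (2.7, 4.0) to (6.2, 8.2), a distance of √(3.5² + 4.2²) ≈ 5.5.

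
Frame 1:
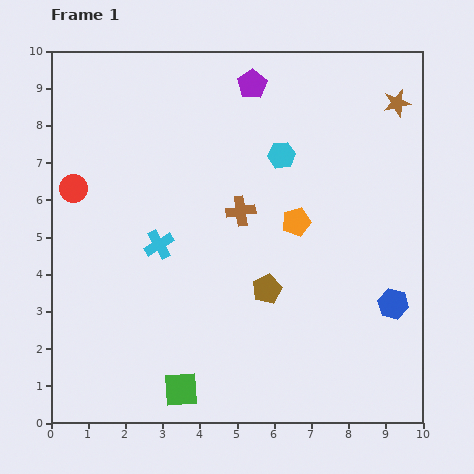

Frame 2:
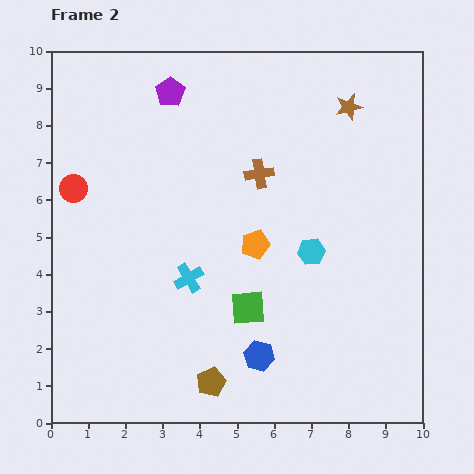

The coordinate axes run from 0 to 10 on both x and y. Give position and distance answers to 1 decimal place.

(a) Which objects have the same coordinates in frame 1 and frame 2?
the red circle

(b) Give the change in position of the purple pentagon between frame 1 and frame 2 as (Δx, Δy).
(-2.2, -0.2)

The purple pentagon was at (5.4, 9.1) in frame 1 and (3.2, 8.9) in frame 2.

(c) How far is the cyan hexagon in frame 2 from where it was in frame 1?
2.7

The cyan hexagon moved from (6.2, 7.2) to (7.0, 4.6), a distance of √(0.8² + 2.6²) ≈ 2.7.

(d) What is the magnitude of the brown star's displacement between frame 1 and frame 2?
1.3

The brown star moved from (9.3, 8.6) to (8.0, 8.5), a distance of √(1.3² + 0.1²) ≈ 1.3.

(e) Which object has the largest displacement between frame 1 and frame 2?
the blue hexagon

(moved 3.9; next 2.9)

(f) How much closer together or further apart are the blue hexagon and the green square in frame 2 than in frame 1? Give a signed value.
-4.8

Distance in frame 1: 6.1. Distance in frame 2: 1.3.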